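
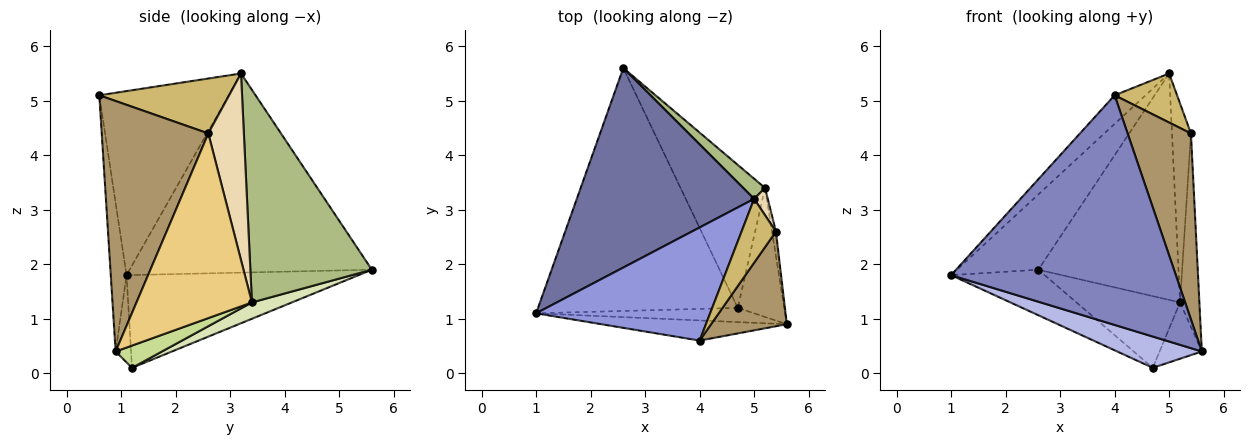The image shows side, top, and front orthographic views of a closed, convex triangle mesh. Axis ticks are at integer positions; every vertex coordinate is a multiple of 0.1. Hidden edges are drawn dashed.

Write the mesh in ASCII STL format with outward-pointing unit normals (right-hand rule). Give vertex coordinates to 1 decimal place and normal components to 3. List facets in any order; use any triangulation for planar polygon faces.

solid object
 facet normal -0.724 0.243 0.645
  outer loop
   vertex 5.0 3.2 5.5
   vertex 2.6 5.6 1.9
   vertex 1.0 1.1 1.8
  endloop
 endfacet
 facet normal -0.070 -0.994 -0.087
  outer loop
   vertex 4.0 0.6 5.1
   vertex 1.0 1.1 1.8
   vertex 5.6 0.9 0.4
  endloop
 endfacet
 facet normal -0.716 0.171 0.677
  outer loop
   vertex 4.0 0.6 5.1
   vertex 5.0 3.2 5.5
   vertex 1.0 1.1 1.8
  endloop
 endfacet
 facet normal -0.163 -0.898 -0.408
  outer loop
   vertex 4.7 1.2 0.1
   vertex 5.6 0.9 0.4
   vertex 1.0 1.1 1.8
  endloop
 endfacet
 facet normal -0.415 0.168 -0.894
  outer loop
   vertex 4.7 1.2 0.1
   vertex 1.0 1.1 1.8
   vertex 2.6 5.6 1.9
  endloop
 endfacet
 facet normal 0.653 0.754 0.067
  outer loop
   vertex 5.2 3.4 1.3
   vertex 2.6 5.6 1.9
   vertex 5.0 3.2 5.5
  endloop
 endfacet
 facet normal 0.402 0.366 -0.839
  outer loop
   vertex 5.2 3.4 1.3
   vertex 5.6 0.9 0.4
   vertex 4.7 1.2 0.1
  endloop
 endfacet
 facet normal 0.170 0.442 -0.881
  outer loop
   vertex 5.2 3.4 1.3
   vertex 4.7 1.2 0.1
   vertex 2.6 5.6 1.9
  endloop
 endfacet
 facet normal 0.832 -0.494 0.252
  outer loop
   vertex 5.4 2.6 4.4
   vertex 4.0 0.6 5.1
   vertex 5.6 0.9 0.4
  endloop
 endfacet
 facet normal 0.785 -0.377 0.491
  outer loop
   vertex 5.4 2.6 4.4
   vertex 5.0 3.2 5.5
   vertex 4.0 0.6 5.1
  endloop
 endfacet
 facet normal 0.986 0.165 -0.021
  outer loop
   vertex 5.4 2.6 4.4
   vertex 5.6 0.9 0.4
   vertex 5.2 3.4 1.3
  endloop
 endfacet
 facet normal 0.881 0.469 0.064
  outer loop
   vertex 5.4 2.6 4.4
   vertex 5.2 3.4 1.3
   vertex 5.0 3.2 5.5
  endloop
 endfacet
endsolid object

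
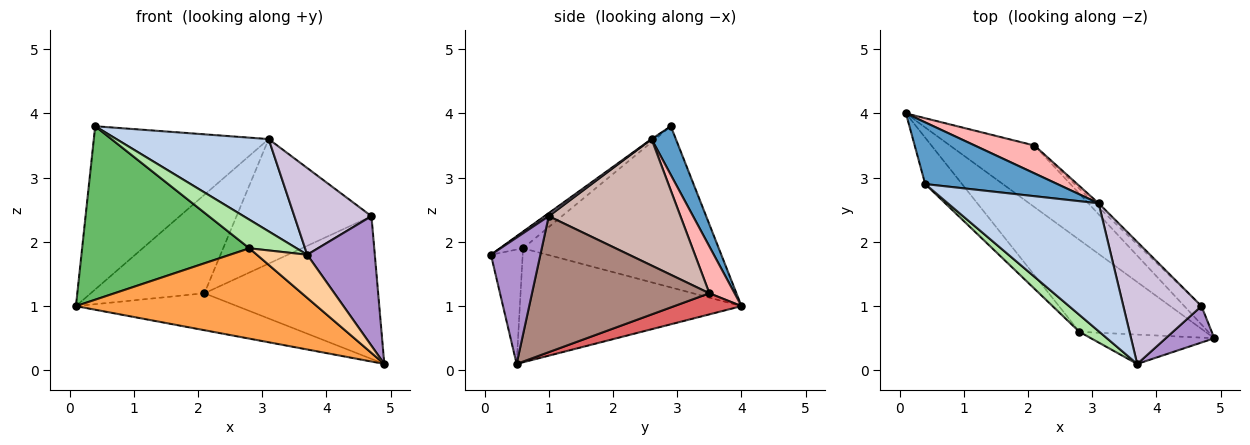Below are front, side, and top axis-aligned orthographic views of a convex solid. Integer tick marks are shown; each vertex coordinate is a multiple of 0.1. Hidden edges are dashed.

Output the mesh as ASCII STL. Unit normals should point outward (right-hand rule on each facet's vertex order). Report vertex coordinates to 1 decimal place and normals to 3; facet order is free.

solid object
 facet normal 0.129 0.928 0.351
  outer loop
   vertex 3.1 2.6 3.6
   vertex 0.1 4.0 1.0
   vertex 0.4 2.9 3.8
  endloop
 endfacet
 facet normal -0.005 -0.585 0.811
  outer loop
   vertex 3.1 2.6 3.6
   vertex 0.4 2.9 3.8
   vertex 3.7 0.1 1.8
  endloop
 endfacet
 facet normal -0.542 -0.589 -0.599
  outer loop
   vertex 2.8 0.6 1.9
   vertex 0.1 4.0 1.0
   vertex 4.9 0.5 0.1
  endloop
 endfacet
 facet normal -0.463 -0.733 -0.499
  outer loop
   vertex 2.8 0.6 1.9
   vertex 4.9 0.5 0.1
   vertex 3.7 0.1 1.8
  endloop
 endfacet
 facet normal -0.749 -0.640 -0.171
  outer loop
   vertex 2.8 0.6 1.9
   vertex 0.4 2.9 3.8
   vertex 0.1 4.0 1.0
  endloop
 endfacet
 facet normal -0.388 -0.793 0.469
  outer loop
   vertex 2.8 0.6 1.9
   vertex 3.7 0.1 1.8
   vertex 0.4 2.9 3.8
  endloop
 endfacet
 facet normal 0.210 0.503 -0.838
  outer loop
   vertex 2.1 3.5 1.2
   vertex 4.9 0.5 0.1
   vertex 0.1 4.0 1.0
  endloop
 endfacet
 facet normal 0.209 0.941 0.266
  outer loop
   vertex 2.1 3.5 1.2
   vertex 0.1 4.0 1.0
   vertex 3.1 2.6 3.6
  endloop
 endfacet
 facet normal 0.576 -0.787 0.221
  outer loop
   vertex 4.7 1.0 2.4
   vertex 3.7 0.1 1.8
   vertex 4.9 0.5 0.1
  endloop
 endfacet
 facet normal 0.032 -0.579 0.815
  outer loop
   vertex 4.7 1.0 2.4
   vertex 3.1 2.6 3.6
   vertex 3.7 0.1 1.8
  endloop
 endfacet
 facet normal 0.712 0.697 -0.090
  outer loop
   vertex 4.7 1.0 2.4
   vertex 4.9 0.5 0.1
   vertex 2.1 3.5 1.2
  endloop
 endfacet
 facet normal 0.698 0.715 -0.023
  outer loop
   vertex 4.7 1.0 2.4
   vertex 2.1 3.5 1.2
   vertex 3.1 2.6 3.6
  endloop
 endfacet
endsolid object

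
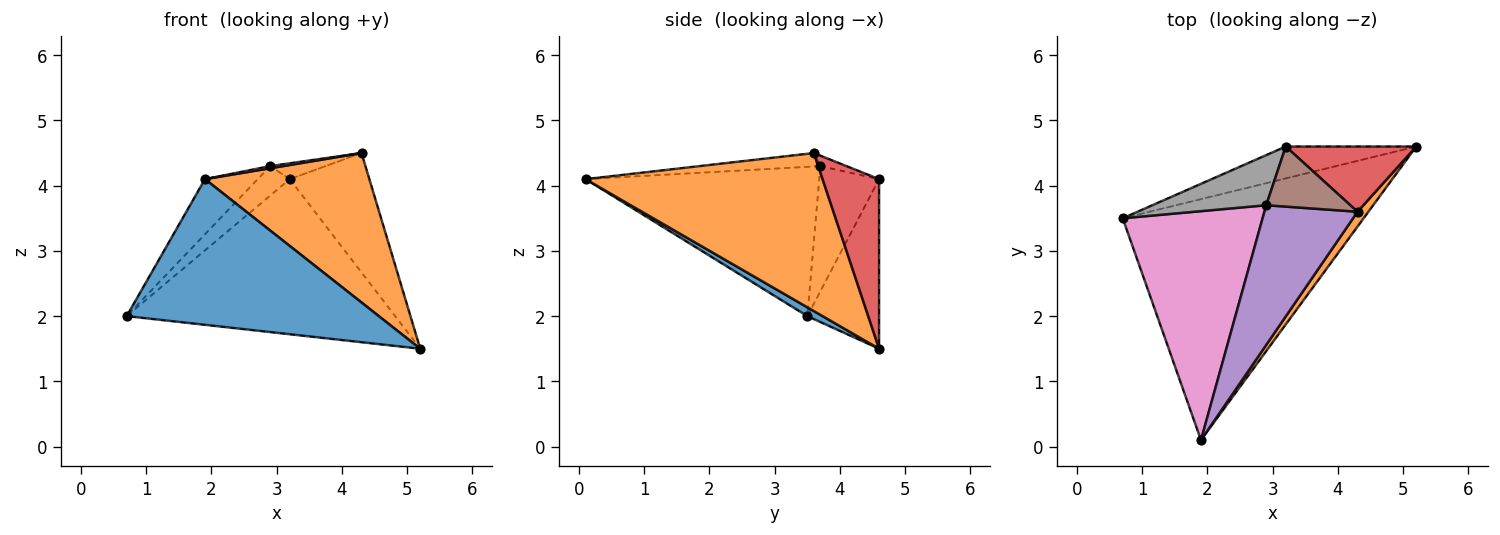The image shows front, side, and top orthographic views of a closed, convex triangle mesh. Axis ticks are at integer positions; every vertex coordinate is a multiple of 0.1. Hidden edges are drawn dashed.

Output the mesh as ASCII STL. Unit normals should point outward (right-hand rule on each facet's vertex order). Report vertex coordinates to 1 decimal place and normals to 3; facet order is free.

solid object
 facet normal 0.031 -0.517 -0.855
  outer loop
   vertex 1.9 0.1 4.1
   vertex 0.7 3.5 2.0
   vertex 5.2 4.6 1.5
  endloop
 endfacet
 facet normal 0.820 -0.569 0.056
  outer loop
   vertex 4.3 3.6 4.5
   vertex 1.9 0.1 4.1
   vertex 5.2 4.6 1.5
  endloop
 endfacet
 facet normal -0.253 0.948 -0.195
  outer loop
   vertex 3.2 4.6 4.1
   vertex 5.2 4.6 1.5
   vertex 0.7 3.5 2.0
  endloop
 endfacet
 facet normal 0.529 0.745 0.407
  outer loop
   vertex 3.2 4.6 4.1
   vertex 4.3 3.6 4.5
   vertex 5.2 4.6 1.5
  endloop
 endfacet
 facet normal -0.142 -0.015 0.990
  outer loop
   vertex 2.9 3.7 4.3
   vertex 1.9 0.1 4.1
   vertex 4.3 3.6 4.5
  endloop
 endfacet
 facet normal -0.119 0.253 0.960
  outer loop
   vertex 2.9 3.7 4.3
   vertex 4.3 3.6 4.5
   vertex 3.2 4.6 4.1
  endloop
 endfacet
 facet normal -0.720 0.163 0.675
  outer loop
   vertex 2.9 3.7 4.3
   vertex 0.7 3.5 2.0
   vertex 1.9 0.1 4.1
  endloop
 endfacet
 facet normal -0.688 0.368 0.626
  outer loop
   vertex 2.9 3.7 4.3
   vertex 3.2 4.6 4.1
   vertex 0.7 3.5 2.0
  endloop
 endfacet
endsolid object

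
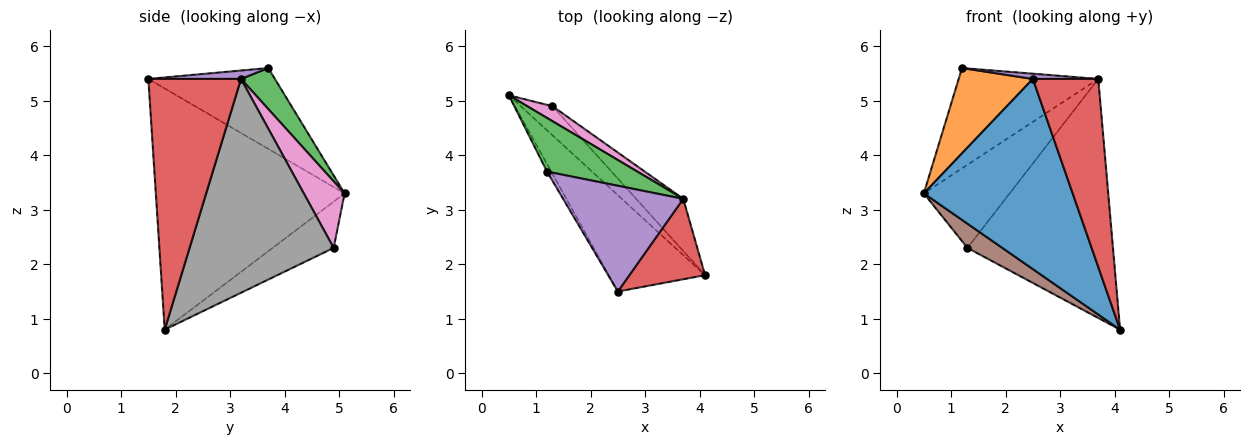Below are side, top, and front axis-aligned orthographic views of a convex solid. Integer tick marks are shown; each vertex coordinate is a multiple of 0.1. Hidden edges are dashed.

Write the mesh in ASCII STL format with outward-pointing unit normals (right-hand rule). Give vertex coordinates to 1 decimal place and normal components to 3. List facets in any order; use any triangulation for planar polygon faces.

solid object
 facet normal -0.749 -0.591 -0.299
  outer loop
   vertex 2.5 1.5 5.4
   vertex 0.5 5.1 3.3
   vertex 4.1 1.8 0.8
  endloop
 endfacet
 facet normal -0.862 -0.505 -0.045
  outer loop
   vertex 1.2 3.7 5.6
   vertex 0.5 5.1 3.3
   vertex 2.5 1.5 5.4
  endloop
 endfacet
 facet normal 0.209 0.862 0.461
  outer loop
   vertex 3.7 3.2 5.4
   vertex 0.5 5.1 3.3
   vertex 1.2 3.7 5.6
  endloop
 endfacet
 facet normal 0.793 -0.560 0.239
  outer loop
   vertex 3.7 3.2 5.4
   vertex 2.5 1.5 5.4
   vertex 4.1 1.8 0.8
  endloop
 endfacet
 facet normal 0.070 -0.049 0.996
  outer loop
   vertex 3.7 3.2 5.4
   vertex 1.2 3.7 5.6
   vertex 2.5 1.5 5.4
  endloop
 endfacet
 facet normal -0.746 -0.426 -0.512
  outer loop
   vertex 1.3 4.9 2.3
   vertex 4.1 1.8 0.8
   vertex 0.5 5.1 3.3
  endloop
 endfacet
 facet normal 0.424 0.891 0.161
  outer loop
   vertex 1.3 4.9 2.3
   vertex 0.5 5.1 3.3
   vertex 3.7 3.2 5.4
  endloop
 endfacet
 facet normal 0.695 0.702 -0.153
  outer loop
   vertex 1.3 4.9 2.3
   vertex 3.7 3.2 5.4
   vertex 4.1 1.8 0.8
  endloop
 endfacet
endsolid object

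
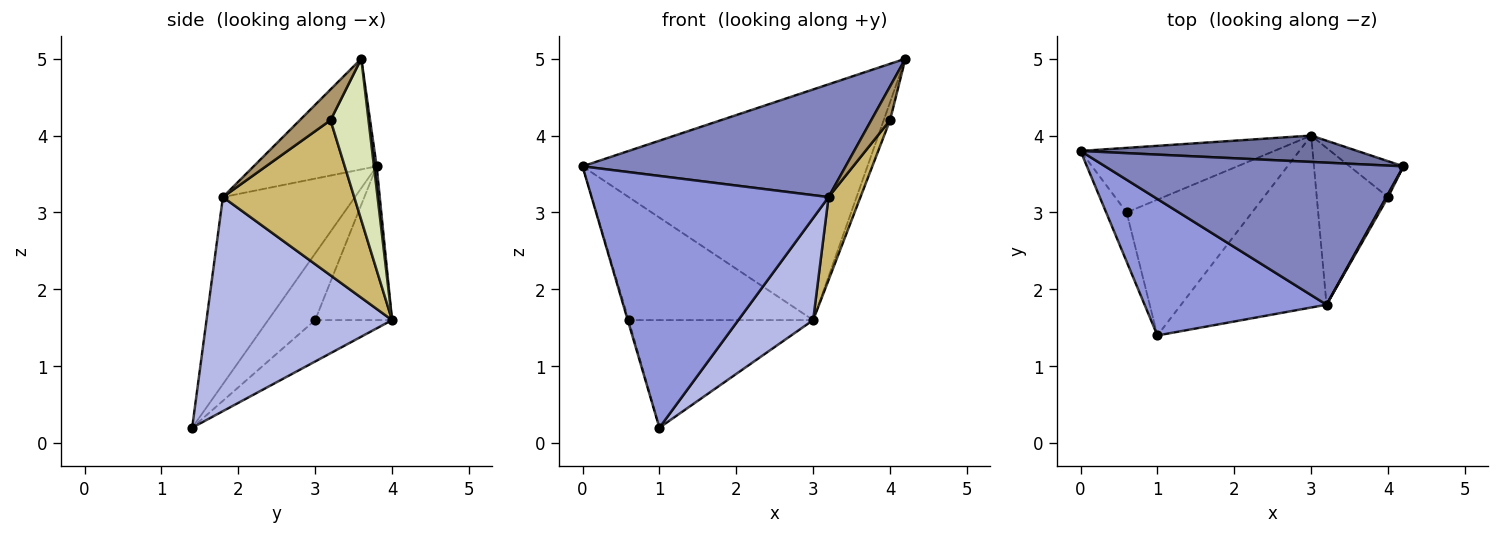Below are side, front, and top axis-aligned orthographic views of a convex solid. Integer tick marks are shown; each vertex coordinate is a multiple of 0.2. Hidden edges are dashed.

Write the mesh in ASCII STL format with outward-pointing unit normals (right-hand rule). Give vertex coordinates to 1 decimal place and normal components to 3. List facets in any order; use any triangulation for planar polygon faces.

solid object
 facet normal 0.009 0.993 0.114
  outer loop
   vertex 3.0 4.0 1.6
   vertex 0.0 3.8 3.6
   vertex 4.2 3.6 5.0
  endloop
 endfacet
 facet normal -0.279 -0.597 0.752
  outer loop
   vertex 3.2 1.8 3.2
   vertex 4.2 3.6 5.0
   vertex 0.0 3.8 3.6
  endloop
 endfacet
 facet normal -0.440 -0.790 0.428
  outer loop
   vertex 3.2 1.8 3.2
   vertex 0.0 3.8 3.6
   vertex 1.0 1.4 0.2
  endloop
 endfacet
 facet normal 0.785 -0.316 -0.533
  outer loop
   vertex 3.2 1.8 3.2
   vertex 1.0 1.4 0.2
   vertex 3.0 4.0 1.6
  endloop
 endfacet
 facet normal -0.956 0.018 -0.294
  outer loop
   vertex 0.6 3.0 1.6
   vertex 1.0 1.4 0.2
   vertex 0.0 3.8 3.6
  endloop
 endfacet
 facet normal -0.346 0.831 -0.436
  outer loop
   vertex 0.6 3.0 1.6
   vertex 0.0 3.8 3.6
   vertex 3.0 4.0 1.6
  endloop
 endfacet
 facet normal -0.251 0.601 -0.759
  outer loop
   vertex 0.6 3.0 1.6
   vertex 3.0 4.0 1.6
   vertex 1.0 1.4 0.2
  endloop
 endfacet
 facet normal 0.937 0.156 -0.312
  outer loop
   vertex 4.0 3.2 4.2
   vertex 3.0 4.0 1.6
   vertex 4.2 3.6 5.0
  endloop
 endfacet
 facet normal 0.852 -0.521 0.047
  outer loop
   vertex 4.0 3.2 4.2
   vertex 4.2 3.6 5.0
   vertex 3.2 1.8 3.2
  endloop
 endfacet
 facet normal 0.887 -0.216 -0.408
  outer loop
   vertex 4.0 3.2 4.2
   vertex 3.2 1.8 3.2
   vertex 3.0 4.0 1.6
  endloop
 endfacet
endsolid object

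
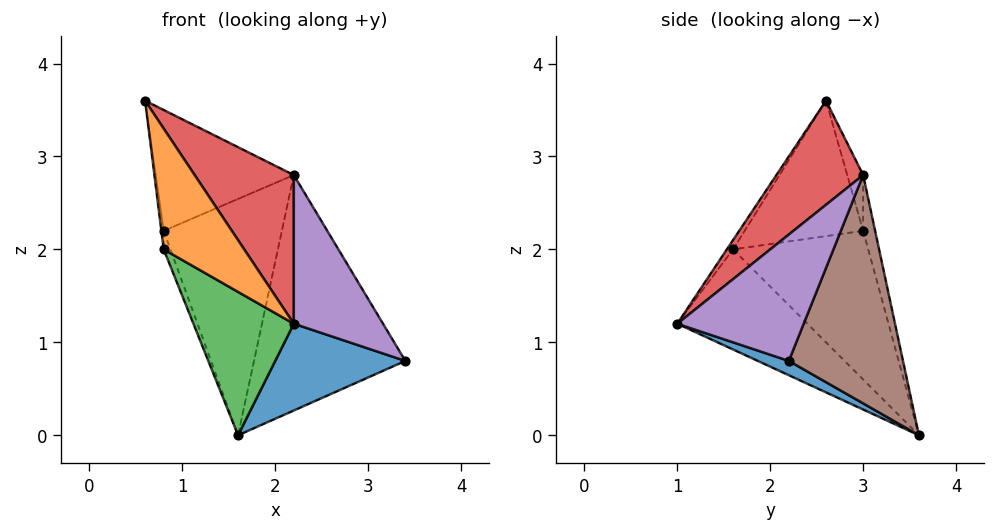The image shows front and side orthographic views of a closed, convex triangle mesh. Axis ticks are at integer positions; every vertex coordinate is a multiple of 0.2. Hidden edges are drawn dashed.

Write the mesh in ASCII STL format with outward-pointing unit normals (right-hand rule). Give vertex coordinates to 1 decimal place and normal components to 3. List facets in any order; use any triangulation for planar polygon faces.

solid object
 facet normal 0.095 -0.399 -0.912
  outer loop
   vertex 1.6 3.6 0.0
   vertex 3.4 2.2 0.8
   vertex 2.2 1.0 1.2
  endloop
 endfacet
 facet normal -0.065 -0.850 0.523
  outer loop
   vertex 0.8 1.6 2.0
   vertex 2.2 1.0 1.2
   vertex 0.6 2.6 3.6
  endloop
 endfacet
 facet normal -0.581 -0.448 -0.680
  outer loop
   vertex 0.8 1.6 2.0
   vertex 1.6 3.6 0.0
   vertex 2.2 1.0 1.2
  endloop
 endfacet
 facet normal 0.480 -0.548 0.685
  outer loop
   vertex 2.2 3.0 2.8
   vertex 0.6 2.6 3.6
   vertex 2.2 1.0 1.2
  endloop
 endfacet
 facet normal 0.663 -0.468 0.585
  outer loop
   vertex 2.2 3.0 2.8
   vertex 2.2 1.0 1.2
   vertex 3.4 2.2 0.8
  endloop
 endfacet
 facet normal 0.602 0.798 0.042
  outer loop
   vertex 2.2 3.0 2.8
   vertex 3.4 2.2 0.8
   vertex 1.6 3.6 0.0
  endloop
 endfacet
 facet normal -0.991 0.019 -0.136
  outer loop
   vertex 0.8 3.0 2.2
   vertex 0.8 1.6 2.0
   vertex 0.6 2.6 3.6
  endloop
 endfacet
 facet normal -0.943 0.047 -0.330
  outer loop
   vertex 0.8 3.0 2.2
   vertex 1.6 3.6 0.0
   vertex 0.8 1.6 2.0
  endloop
 endfacet
 facet normal -0.111 0.960 0.258
  outer loop
   vertex 0.8 3.0 2.2
   vertex 0.6 2.6 3.6
   vertex 2.2 3.0 2.8
  endloop
 endfacet
 facet normal -0.098 0.969 0.229
  outer loop
   vertex 0.8 3.0 2.2
   vertex 2.2 3.0 2.8
   vertex 1.6 3.6 0.0
  endloop
 endfacet
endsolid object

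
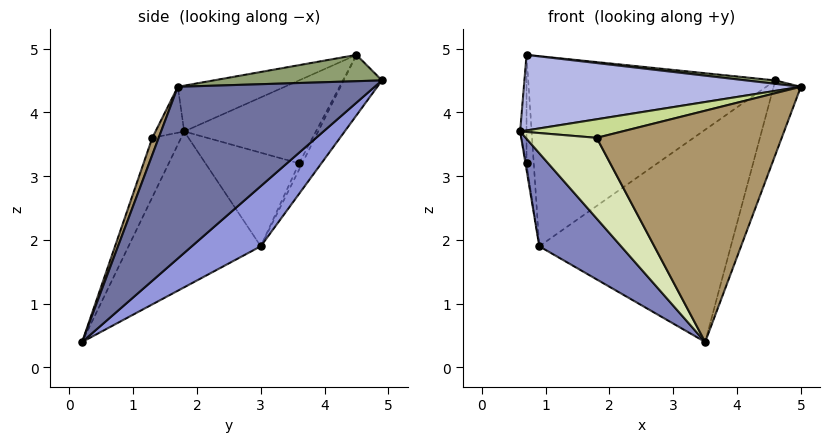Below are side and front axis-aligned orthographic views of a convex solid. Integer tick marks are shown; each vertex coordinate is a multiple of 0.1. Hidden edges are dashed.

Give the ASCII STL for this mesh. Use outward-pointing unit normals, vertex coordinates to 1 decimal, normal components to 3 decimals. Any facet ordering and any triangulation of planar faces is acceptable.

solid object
 facet normal 0.912 0.126 -0.389
  outer loop
   vertex 3.5 0.2 0.4
   vertex 4.6 4.9 4.5
   vertex 5.0 1.7 4.4
  endloop
 endfacet
 facet normal -0.763 -0.472 -0.442
  outer loop
   vertex 0.9 3.0 1.9
   vertex 3.5 0.2 0.4
   vertex 0.6 1.8 3.7
  endloop
 endfacet
 facet normal 0.220 0.611 -0.760
  outer loop
   vertex 0.9 3.0 1.9
   vertex 4.6 4.9 4.5
   vertex 3.5 0.2 0.4
  endloop
 endfacet
 facet normal -0.153 -0.397 0.905
  outer loop
   vertex 0.7 4.5 4.9
   vertex 0.6 1.8 3.7
   vertex 5.0 1.7 4.4
  endloop
 endfacet
 facet normal 0.104 -0.018 0.994
  outer loop
   vertex 0.7 4.5 4.9
   vertex 5.0 1.7 4.4
   vertex 4.6 4.9 4.5
  endloop
 endfacet
 facet normal -0.137 0.882 -0.450
  outer loop
   vertex 0.7 4.5 4.9
   vertex 4.6 4.9 4.5
   vertex 0.9 3.0 1.9
  endloop
 endfacet
 facet normal -0.146 -0.518 0.843
  outer loop
   vertex 1.8 1.3 3.6
   vertex 5.0 1.7 4.4
   vertex 0.6 1.8 3.7
  endloop
 endfacet
 facet normal -0.374 -0.920 0.118
  outer loop
   vertex 1.8 1.3 3.6
   vertex 0.6 1.8 3.7
   vertex 3.5 0.2 0.4
  endloop
 endfacet
 facet normal 0.032 -0.940 0.340
  outer loop
   vertex 1.8 1.3 3.6
   vertex 3.5 0.2 0.4
   vertex 5.0 1.7 4.4
  endloop
 endfacet
 facet normal -0.988 0.011 -0.157
  outer loop
   vertex 0.7 3.6 3.2
   vertex 0.9 3.0 1.9
   vertex 0.6 1.8 3.7
  endloop
 endfacet
 facet normal -0.999 0.048 -0.026
  outer loop
   vertex 0.7 3.6 3.2
   vertex 0.6 1.8 3.7
   vertex 0.7 4.5 4.9
  endloop
 endfacet
 facet normal -0.363 0.823 -0.436
  outer loop
   vertex 0.7 3.6 3.2
   vertex 0.7 4.5 4.9
   vertex 0.9 3.0 1.9
  endloop
 endfacet
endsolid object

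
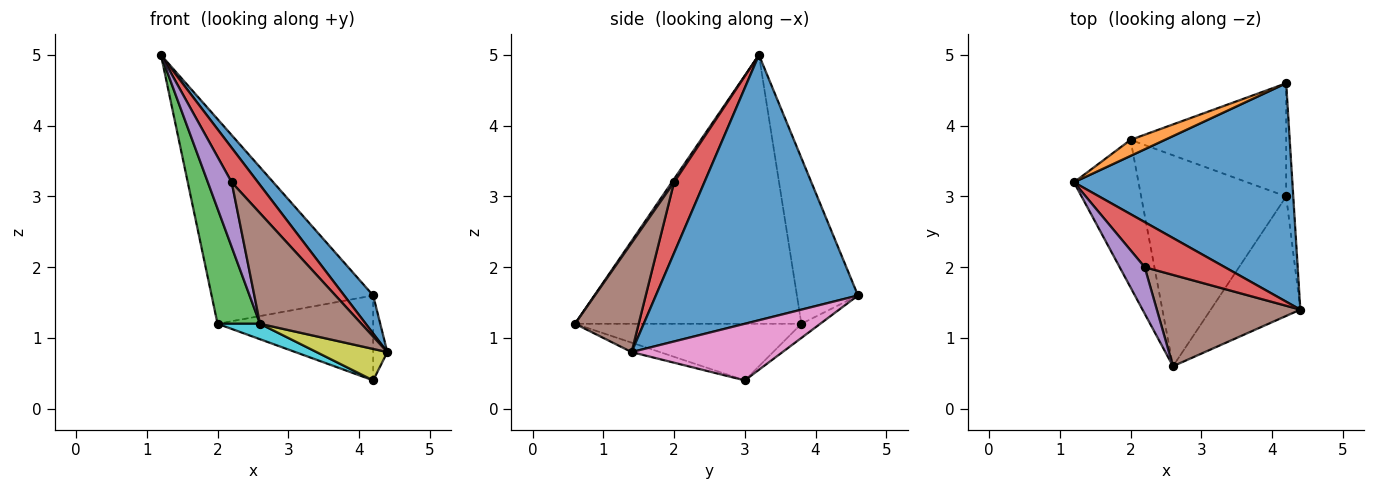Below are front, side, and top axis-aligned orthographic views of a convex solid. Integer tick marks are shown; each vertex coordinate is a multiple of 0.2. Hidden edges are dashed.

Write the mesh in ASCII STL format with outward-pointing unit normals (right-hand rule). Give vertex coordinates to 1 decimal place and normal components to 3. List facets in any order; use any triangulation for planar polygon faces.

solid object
 facet normal 0.767 -0.110 0.632
  outer loop
   vertex 4.2 4.6 1.6
   vertex 1.2 3.2 5.0
   vertex 4.4 1.4 0.8
  endloop
 endfacet
 facet normal -0.353 0.933 0.073
  outer loop
   vertex 2.0 3.8 1.2
   vertex 1.2 3.2 5.0
   vertex 4.2 4.6 1.6
  endloop
 endfacet
 facet normal -0.957 -0.179 -0.230
  outer loop
   vertex 2.0 3.8 1.2
   vertex 2.6 0.6 1.2
   vertex 1.2 3.2 5.0
  endloop
 endfacet
 facet normal 0.574 -0.497 0.650
  outer loop
   vertex 2.2 2.0 3.2
   vertex 4.4 1.4 0.8
   vertex 1.2 3.2 5.0
  endloop
 endfacet
 facet normal 0.076 -0.810 0.582
  outer loop
   vertex 2.2 2.0 3.2
   vertex 1.2 3.2 5.0
   vertex 2.6 0.6 1.2
  endloop
 endfacet
 facet normal 0.436 -0.694 0.573
  outer loop
   vertex 2.2 2.0 3.2
   vertex 2.6 0.6 1.2
   vertex 4.4 1.4 0.8
  endloop
 endfacet
 facet normal 0.988 0.093 -0.124
  outer loop
   vertex 4.2 3.0 0.4
   vertex 4.2 4.6 1.6
   vertex 4.4 1.4 0.8
  endloop
 endfacet
 facet normal -0.073 0.598 -0.798
  outer loop
   vertex 4.2 3.0 0.4
   vertex 2.0 3.8 1.2
   vertex 4.2 4.6 1.6
  endloop
 endfacet
 facet normal -0.101 -0.253 -0.962
  outer loop
   vertex 4.2 3.0 0.4
   vertex 4.4 1.4 0.8
   vertex 2.6 0.6 1.2
  endloop
 endfacet
 facet normal -0.363 -0.068 -0.929
  outer loop
   vertex 4.2 3.0 0.4
   vertex 2.6 0.6 1.2
   vertex 2.0 3.8 1.2
  endloop
 endfacet
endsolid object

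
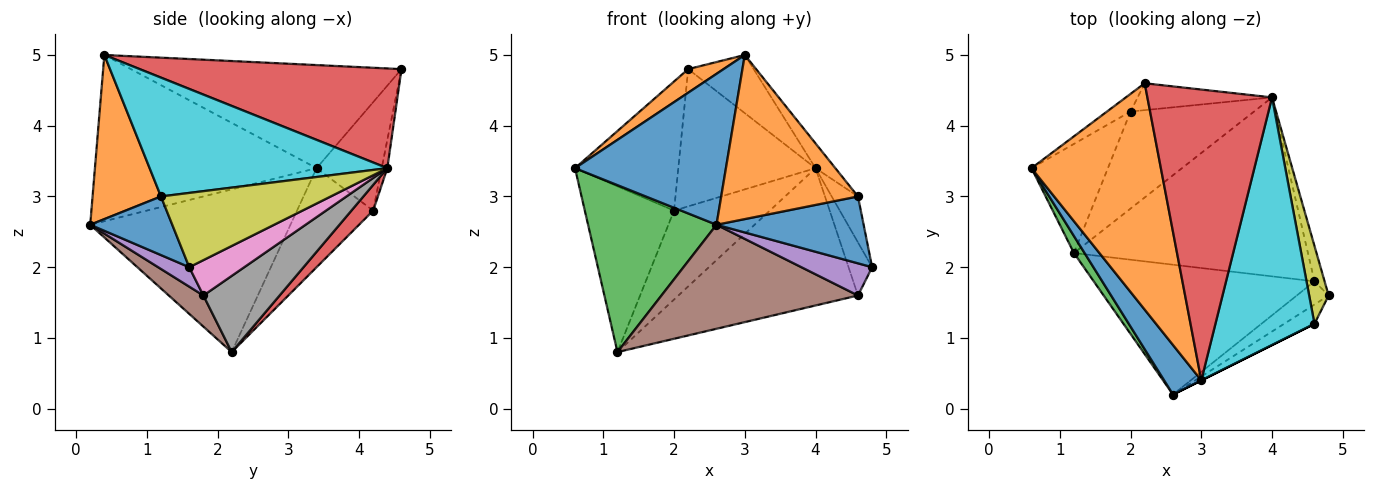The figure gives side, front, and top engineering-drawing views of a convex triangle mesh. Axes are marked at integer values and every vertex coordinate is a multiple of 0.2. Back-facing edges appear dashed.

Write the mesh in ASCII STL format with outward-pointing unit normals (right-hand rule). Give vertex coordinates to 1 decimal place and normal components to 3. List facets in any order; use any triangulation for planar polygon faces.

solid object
 facet normal -0.813 -0.553 0.182
  outer loop
   vertex 3.0 0.4 5.0
   vertex 0.6 3.4 3.4
   vertex 2.6 0.2 2.6
  endloop
 endfacet
 facet normal -0.621 -0.081 0.779
  outer loop
   vertex 2.2 4.6 4.8
   vertex 0.6 3.4 3.4
   vertex 3.0 0.4 5.0
  endloop
 endfacet
 facet normal -0.841 -0.539 0.055
  outer loop
   vertex 1.2 2.2 0.8
   vertex 2.6 0.2 2.6
   vertex 0.6 3.4 3.4
  endloop
 endfacet
 facet normal 0.617 0.154 0.772
  outer loop
   vertex 4.0 4.4 3.4
   vertex 2.2 4.6 4.8
   vertex 3.0 0.4 5.0
  endloop
 endfacet
 facet normal 0.336 -0.764 -0.550
  outer loop
   vertex 4.6 1.8 1.6
   vertex 4.8 1.6 2.0
   vertex 2.6 0.2 2.6
  endloop
 endfacet
 facet normal 0.109 -0.622 -0.776
  outer loop
   vertex 4.6 1.8 1.6
   vertex 2.6 0.2 2.6
   vertex 1.2 2.2 0.8
  endloop
 endfacet
 facet normal 0.889 0.381 -0.254
  outer loop
   vertex 4.6 1.8 1.6
   vertex 4.0 4.4 3.4
   vertex 4.8 1.6 2.0
  endloop
 endfacet
 facet normal 0.250 0.589 -0.768
  outer loop
   vertex 4.6 1.8 1.6
   vertex 1.2 2.2 0.8
   vertex 4.0 4.4 3.4
  endloop
 endfacet
 facet normal 0.957 0.148 0.251
  outer loop
   vertex 4.6 1.2 3.0
   vertex 4.8 1.6 2.0
   vertex 4.0 4.4 3.4
  endloop
 endfacet
 facet normal 0.767 0.064 0.639
  outer loop
   vertex 4.6 1.2 3.0
   vertex 4.0 4.4 3.4
   vertex 3.0 0.4 5.0
  endloop
 endfacet
 facet normal 0.472 -0.847 -0.244
  outer loop
   vertex 4.6 1.2 3.0
   vertex 2.6 0.2 2.6
   vertex 4.8 1.6 2.0
  endloop
 endfacet
 facet normal 0.447 -0.894 0.000
  outer loop
   vertex 4.6 1.2 3.0
   vertex 3.0 0.4 5.0
   vertex 2.6 0.2 2.6
  endloop
 endfacet
 facet normal -0.581 0.680 -0.448
  outer loop
   vertex 2.0 4.2 2.8
   vertex 1.2 2.2 0.8
   vertex 0.6 3.4 3.4
  endloop
 endfacet
 facet normal 0.152 0.668 -0.729
  outer loop
   vertex 2.0 4.2 2.8
   vertex 4.0 4.4 3.4
   vertex 1.2 2.2 0.8
  endloop
 endfacet
 facet normal -0.530 0.840 -0.115
  outer loop
   vertex 2.0 4.2 2.8
   vertex 0.6 3.4 3.4
   vertex 2.2 4.6 4.8
  endloop
 endfacet
 facet normal -0.040 0.981 -0.192
  outer loop
   vertex 2.0 4.2 2.8
   vertex 2.2 4.6 4.8
   vertex 4.0 4.4 3.4
  endloop
 endfacet
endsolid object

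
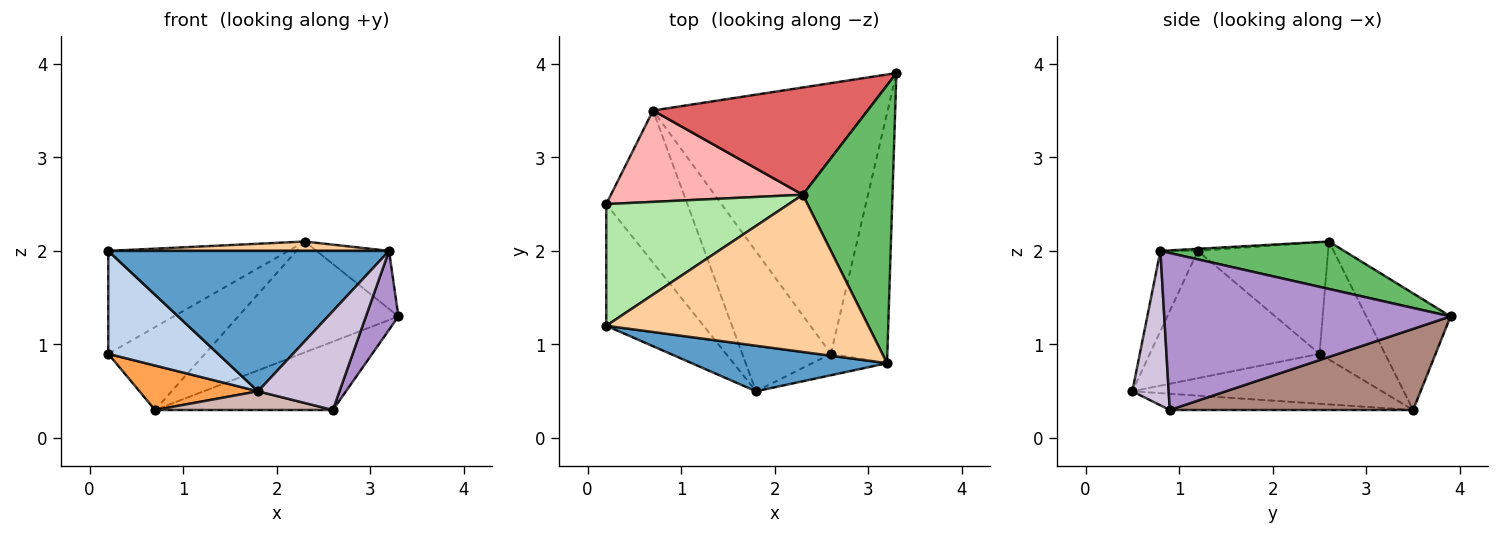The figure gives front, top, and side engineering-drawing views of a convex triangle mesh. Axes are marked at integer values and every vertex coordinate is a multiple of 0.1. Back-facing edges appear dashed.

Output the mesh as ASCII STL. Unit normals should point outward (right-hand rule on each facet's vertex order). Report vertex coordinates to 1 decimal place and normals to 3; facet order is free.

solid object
 facet normal -0.126 -0.944 0.306
  outer loop
   vertex 3.2 0.8 2.0
   vertex 0.2 1.2 2.0
   vertex 1.8 0.5 0.5
  endloop
 endfacet
 facet normal -0.706 -0.457 -0.540
  outer loop
   vertex 0.2 2.5 0.9
   vertex 1.8 0.5 0.5
   vertex 0.2 1.2 2.0
  endloop
 endfacet
 facet normal -0.509 -0.242 -0.826
  outer loop
   vertex 0.2 2.5 0.9
   vertex 0.7 3.5 0.3
   vertex 1.8 0.5 0.5
  endloop
 endfacet
 facet normal -0.008 -0.059 0.998
  outer loop
   vertex 2.3 2.6 2.1
   vertex 0.2 1.2 2.0
   vertex 3.2 0.8 2.0
  endloop
 endfacet
 facet normal 0.460 0.181 0.869
  outer loop
   vertex 2.3 2.6 2.1
   vertex 3.2 0.8 2.0
   vertex 3.3 3.9 1.3
  endloop
 endfacet
 facet normal -0.423 0.585 0.692
  outer loop
   vertex 2.3 2.6 2.1
   vertex 0.2 2.5 0.9
   vertex 0.2 1.2 2.0
  endloop
 endfacet
 facet normal -0.354 0.672 0.650
  outer loop
   vertex 2.3 2.6 2.1
   vertex 3.3 3.9 1.3
   vertex 0.7 3.5 0.3
  endloop
 endfacet
 facet normal -0.414 0.612 0.674
  outer loop
   vertex 2.3 2.6 2.1
   vertex 0.7 3.5 0.3
   vertex 0.2 2.5 0.9
  endloop
 endfacet
 facet normal 0.936 -0.106 -0.336
  outer loop
   vertex 2.6 0.9 0.3
   vertex 3.3 3.9 1.3
   vertex 3.2 0.8 2.0
  endloop
 endfacet
 facet normal 0.400 -0.896 -0.194
  outer loop
   vertex 2.6 0.9 0.3
   vertex 3.2 0.8 2.0
   vertex 1.8 0.5 0.5
  endloop
 endfacet
 facet normal 0.318 0.232 -0.919
  outer loop
   vertex 2.6 0.9 0.3
   vertex 0.7 3.5 0.3
   vertex 3.3 3.9 1.3
  endloop
 endfacet
 facet normal -0.179 -0.130 -0.975
  outer loop
   vertex 2.6 0.9 0.3
   vertex 1.8 0.5 0.5
   vertex 0.7 3.5 0.3
  endloop
 endfacet
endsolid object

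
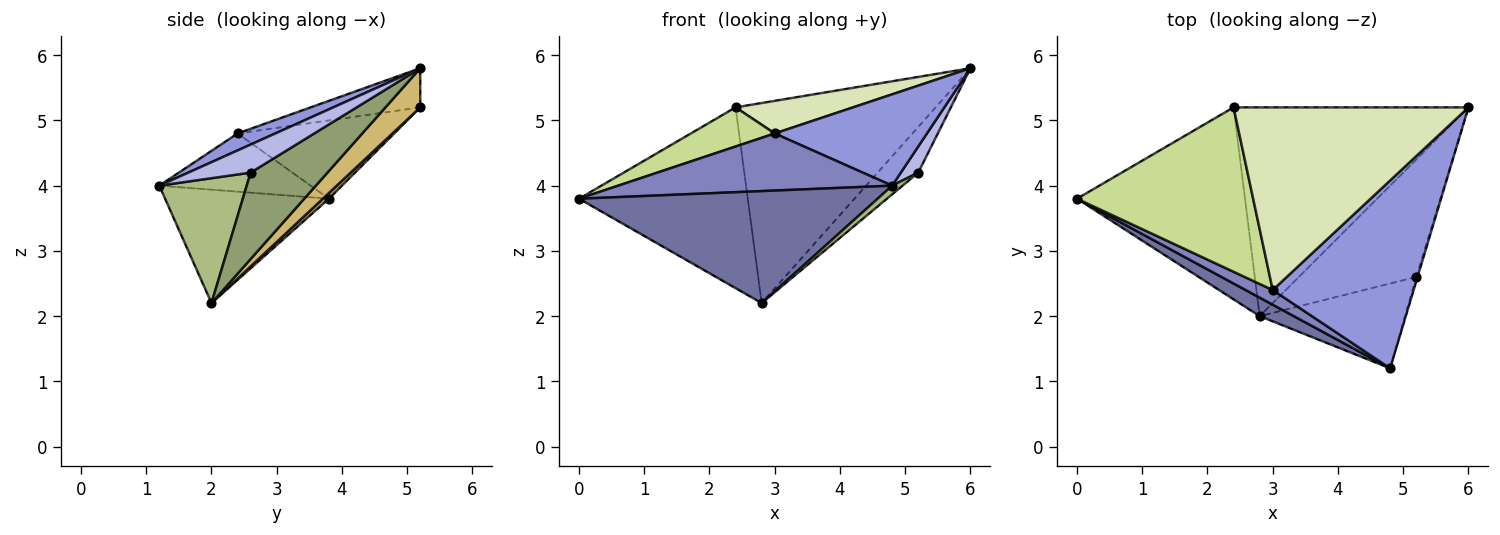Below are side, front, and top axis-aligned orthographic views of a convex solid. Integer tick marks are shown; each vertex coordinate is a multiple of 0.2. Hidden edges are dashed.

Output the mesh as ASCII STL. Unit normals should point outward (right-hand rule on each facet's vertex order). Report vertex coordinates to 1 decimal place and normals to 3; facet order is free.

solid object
 facet normal -0.476 -0.868 0.143
  outer loop
   vertex 2.8 2.0 2.2
   vertex 4.8 1.2 4.0
   vertex 0.0 3.8 3.8
  endloop
 endfacet
 facet normal -0.472 -0.854 0.220
  outer loop
   vertex 3.0 2.4 4.8
   vertex 0.0 3.8 3.8
   vertex 4.8 1.2 4.0
  endloop
 endfacet
 facet normal 0.108 -0.435 0.894
  outer loop
   vertex 3.0 2.4 4.8
   vertex 4.8 1.2 4.0
   vertex 6.0 5.2 5.8
  endloop
 endfacet
 facet normal 0.962 -0.269 -0.045
  outer loop
   vertex 5.2 2.6 4.2
   vertex 6.0 5.2 5.8
   vertex 4.8 1.2 4.0
  endloop
 endfacet
 facet normal 0.566 0.299 -0.769
  outer loop
   vertex 5.2 2.6 4.2
   vertex 2.8 2.0 2.2
   vertex 6.0 5.2 5.8
  endloop
 endfacet
 facet normal 0.650 -0.078 -0.756
  outer loop
   vertex 5.2 2.6 4.2
   vertex 4.8 1.2 4.0
   vertex 2.8 2.0 2.2
  endloop
 endfacet
 facet normal -0.397 -0.213 0.893
  outer loop
   vertex 2.4 5.2 5.2
   vertex 0.0 3.8 3.8
   vertex 3.0 2.4 4.8
  endloop
 endfacet
 facet normal -0.162 -0.173 0.971
  outer loop
   vertex 2.4 5.2 5.2
   vertex 3.0 2.4 4.8
   vertex 6.0 5.2 5.8
  endloop
 endfacet
 facet normal 0.025 0.685 -0.728
  outer loop
   vertex 2.4 5.2 5.2
   vertex 2.8 2.0 2.2
   vertex 0.0 3.8 3.8
  endloop
 endfacet
 facet normal 0.119 0.687 -0.717
  outer loop
   vertex 2.4 5.2 5.2
   vertex 6.0 5.2 5.8
   vertex 2.8 2.0 2.2
  endloop
 endfacet
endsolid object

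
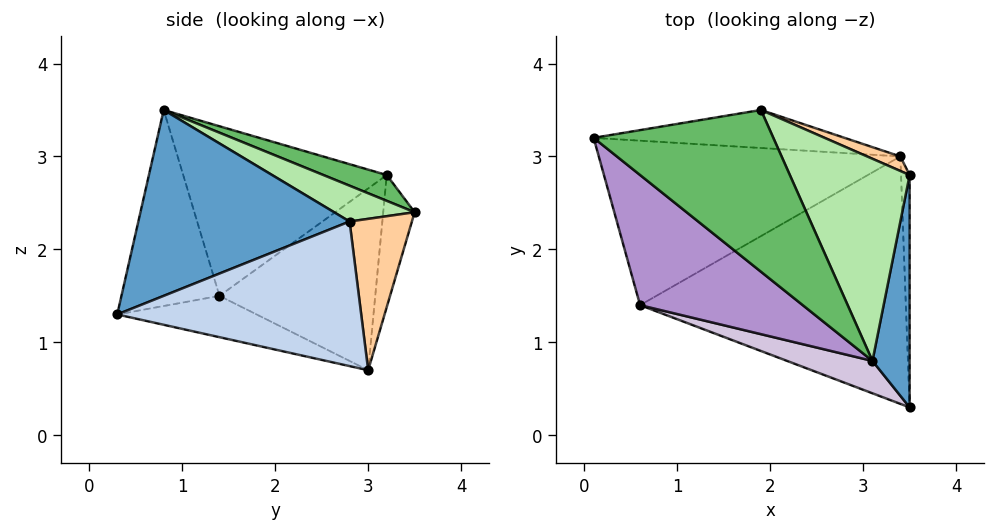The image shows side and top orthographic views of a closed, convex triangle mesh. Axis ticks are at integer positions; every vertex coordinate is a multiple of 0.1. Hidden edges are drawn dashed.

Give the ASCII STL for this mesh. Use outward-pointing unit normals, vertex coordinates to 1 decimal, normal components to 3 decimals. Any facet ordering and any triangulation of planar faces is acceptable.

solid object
 facet normal 0.978 -0.078 0.196
  outer loop
   vertex 3.1 0.8 3.5
   vertex 3.5 0.3 1.3
   vertex 3.5 2.8 2.3
  endloop
 endfacet
 facet normal 0.998 0.024 -0.059
  outer loop
   vertex 3.4 3.0 0.7
   vertex 3.5 2.8 2.3
   vertex 3.5 0.3 1.3
  endloop
 endfacet
 facet normal -0.245 0.850 -0.466
  outer loop
   vertex 1.9 3.5 2.4
   vertex 3.4 3.0 0.7
   vertex 0.1 3.2 2.8
  endloop
 endfacet
 facet normal 0.404 0.911 0.089
  outer loop
   vertex 1.9 3.5 2.4
   vertex 3.5 2.8 2.3
   vertex 3.4 3.0 0.7
  endloop
 endfacet
 facet normal 0.129 0.423 0.897
  outer loop
   vertex 1.9 3.5 2.4
   vertex 0.1 3.2 2.8
   vertex 3.1 0.8 3.5
  endloop
 endfacet
 facet normal 0.254 0.460 0.851
  outer loop
   vertex 1.9 3.5 2.4
   vertex 3.1 0.8 3.5
   vertex 3.5 2.8 2.3
  endloop
 endfacet
 facet normal -0.466 0.429 -0.774
  outer loop
   vertex 0.6 1.4 1.5
   vertex 0.1 3.2 2.8
   vertex 3.4 3.0 0.7
  endloop
 endfacet
 facet normal -0.150 -0.220 -0.964
  outer loop
   vertex 0.6 1.4 1.5
   vertex 3.4 3.0 0.7
   vertex 3.5 0.3 1.3
  endloop
 endfacet
 facet normal -0.591 -0.574 0.567
  outer loop
   vertex 0.6 1.4 1.5
   vertex 3.1 0.8 3.5
   vertex 0.1 3.2 2.8
  endloop
 endfacet
 facet normal -0.342 -0.928 0.149
  outer loop
   vertex 0.6 1.4 1.5
   vertex 3.5 0.3 1.3
   vertex 3.1 0.8 3.5
  endloop
 endfacet
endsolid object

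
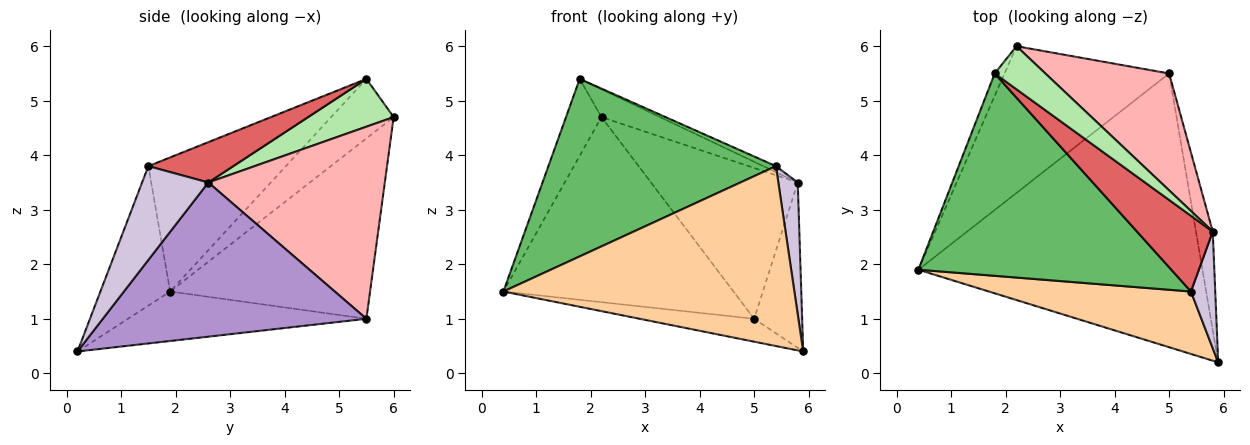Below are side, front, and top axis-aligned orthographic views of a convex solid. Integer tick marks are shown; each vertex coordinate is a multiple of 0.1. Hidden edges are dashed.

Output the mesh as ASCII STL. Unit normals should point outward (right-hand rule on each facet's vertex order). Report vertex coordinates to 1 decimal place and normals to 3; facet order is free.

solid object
 facet normal -0.861 0.489 -0.142
  outer loop
   vertex 1.8 5.5 5.4
   vertex 2.2 6.0 4.7
   vertex 0.4 1.9 1.5
  endloop
 endfacet
 facet normal -0.171 0.082 -0.982
  outer loop
   vertex 5.0 5.5 1.0
   vertex 5.9 0.2 0.4
   vertex 0.4 1.9 1.5
  endloop
 endfacet
 facet normal -0.563 0.648 -0.513
  outer loop
   vertex 5.0 5.5 1.0
   vertex 0.4 1.9 1.5
   vertex 2.2 6.0 4.7
  endloop
 endfacet
 facet normal -0.221 -0.921 0.320
  outer loop
   vertex 5.4 1.5 3.8
   vertex 0.4 1.9 1.5
   vertex 5.9 0.2 0.4
  endloop
 endfacet
 facet normal -0.370 -0.613 0.698
  outer loop
   vertex 5.4 1.5 3.8
   vertex 1.8 5.5 5.4
   vertex 0.4 1.9 1.5
  endloop
 endfacet
 facet normal 0.621 0.425 0.659
  outer loop
   vertex 5.8 2.6 3.5
   vertex 2.2 6.0 4.7
   vertex 1.8 5.5 5.4
  endloop
 endfacet
 facet normal 0.469 0.070 0.881
  outer loop
   vertex 5.8 2.6 3.5
   vertex 1.8 5.5 5.4
   vertex 5.4 1.5 3.8
  endloop
 endfacet
 facet normal 0.689 0.573 0.444
  outer loop
   vertex 5.8 2.6 3.5
   vertex 5.0 5.5 1.0
   vertex 2.2 6.0 4.7
  endloop
 endfacet
 facet normal 0.978 0.178 -0.106
  outer loop
   vertex 5.8 2.6 3.5
   vertex 5.9 0.2 0.4
   vertex 5.0 5.5 1.0
  endloop
 endfacet
 facet normal 0.931 -0.273 0.241
  outer loop
   vertex 5.8 2.6 3.5
   vertex 5.4 1.5 3.8
   vertex 5.9 0.2 0.4
  endloop
 endfacet
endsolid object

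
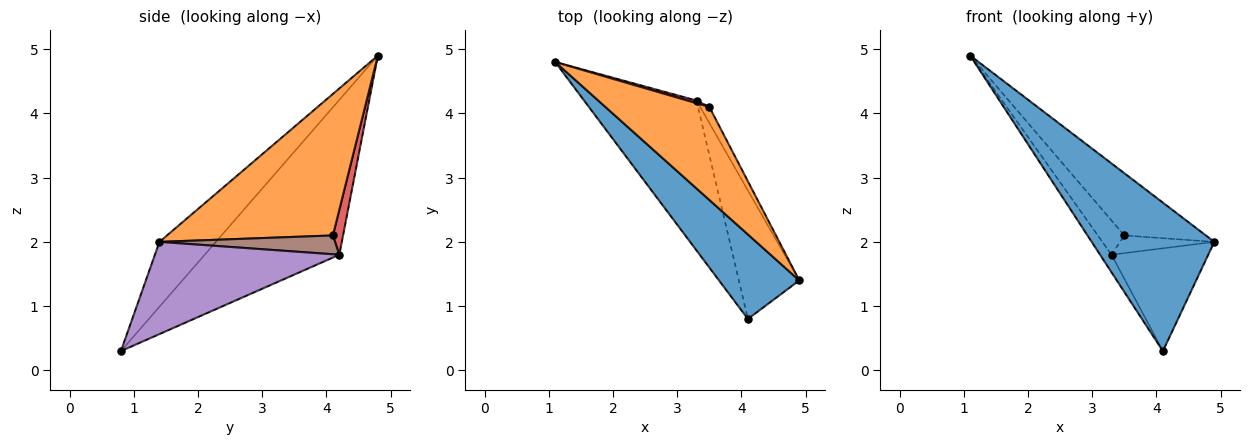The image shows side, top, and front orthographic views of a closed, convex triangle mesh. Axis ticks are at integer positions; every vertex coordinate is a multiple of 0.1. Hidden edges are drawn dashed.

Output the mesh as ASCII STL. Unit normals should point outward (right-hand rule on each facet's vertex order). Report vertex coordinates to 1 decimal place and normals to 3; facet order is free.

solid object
 facet normal -0.371 -0.807 0.459
  outer loop
   vertex 4.1 0.8 0.3
   vertex 4.9 1.4 2.0
   vertex 1.1 4.8 4.9
  endloop
 endfacet
 facet normal 0.749 0.368 0.550
  outer loop
   vertex 3.5 4.1 2.1
   vertex 1.1 4.8 4.9
   vertex 4.9 1.4 2.0
  endloop
 endfacet
 facet normal -0.807 0.069 -0.586
  outer loop
   vertex 3.3 4.2 1.8
   vertex 4.1 0.8 0.3
   vertex 1.1 4.8 4.9
  endloop
 endfacet
 facet normal 0.357 0.931 0.073
  outer loop
   vertex 3.3 4.2 1.8
   vertex 1.1 4.8 4.9
   vertex 3.5 4.1 2.1
  endloop
 endfacet
 facet normal 0.766 0.402 -0.502
  outer loop
   vertex 3.3 4.2 1.8
   vertex 4.9 1.4 2.0
   vertex 4.1 0.8 0.3
  endloop
 endfacet
 facet normal 0.810 0.434 -0.395
  outer loop
   vertex 3.3 4.2 1.8
   vertex 3.5 4.1 2.1
   vertex 4.9 1.4 2.0
  endloop
 endfacet
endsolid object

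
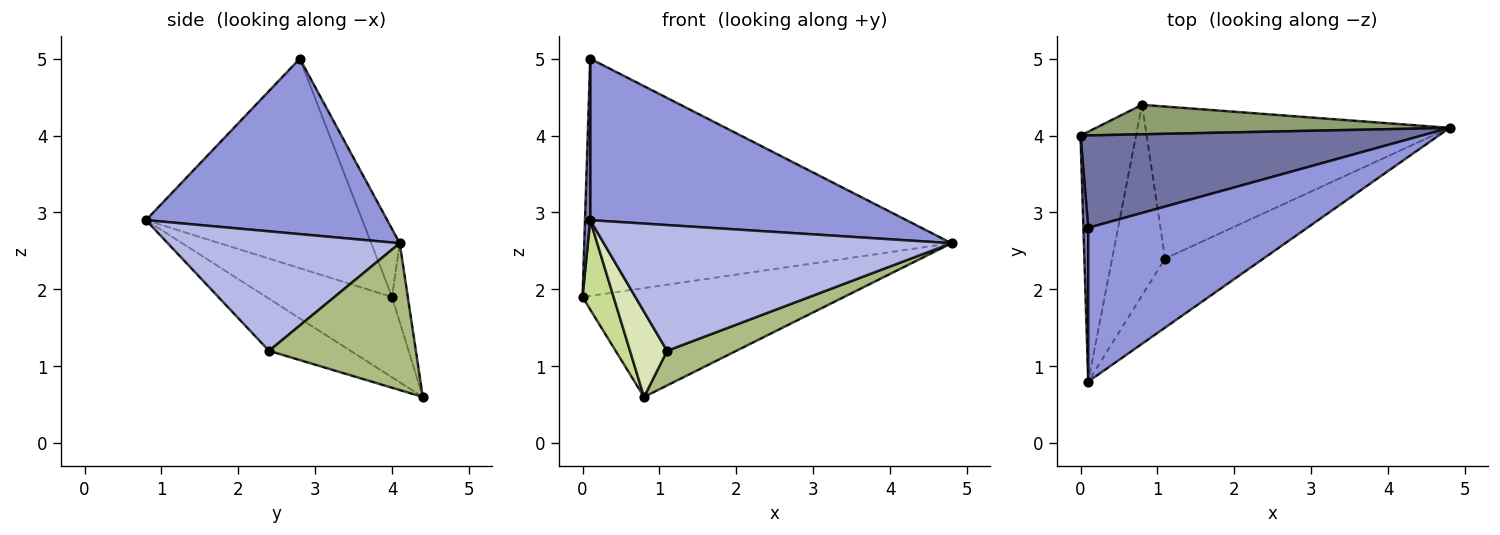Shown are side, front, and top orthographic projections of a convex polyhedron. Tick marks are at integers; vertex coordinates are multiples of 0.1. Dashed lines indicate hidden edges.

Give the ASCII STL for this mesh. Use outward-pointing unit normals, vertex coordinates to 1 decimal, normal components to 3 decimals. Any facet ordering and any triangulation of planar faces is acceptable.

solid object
 facet normal -0.072 0.929 0.362
  outer loop
   vertex 0.1 2.8 5.0
   vertex 4.8 4.1 2.6
   vertex 0.0 4.0 1.9
  endloop
 endfacet
 facet normal -0.999 -0.024 0.023
  outer loop
   vertex 0.1 2.8 5.0
   vertex 0.0 4.0 1.9
   vertex 0.1 0.8 2.9
  endloop
 endfacet
 facet normal 0.484 -0.634 0.604
  outer loop
   vertex 0.1 2.8 5.0
   vertex 0.1 0.8 2.9
   vertex 4.8 4.1 2.6
  endloop
 endfacet
 facet normal 0.505 -0.757 -0.415
  outer loop
   vertex 1.1 2.4 1.2
   vertex 4.8 4.1 2.6
   vertex 0.1 0.8 2.9
  endloop
 endfacet
 facet normal -0.058 0.964 0.261
  outer loop
   vertex 0.8 4.4 0.6
   vertex 0.0 4.0 1.9
   vertex 4.8 4.1 2.6
  endloop
 endfacet
 facet normal 0.426 -0.201 -0.882
  outer loop
   vertex 0.8 4.4 0.6
   vertex 4.8 4.1 2.6
   vertex 1.1 2.4 1.2
  endloop
 endfacet
 facet normal -0.806 -0.199 -0.557
  outer loop
   vertex 0.8 4.4 0.6
   vertex 0.1 0.8 2.9
   vertex 0.0 4.0 1.9
  endloop
 endfacet
 facet normal -0.668 -0.304 -0.679
  outer loop
   vertex 0.8 4.4 0.6
   vertex 1.1 2.4 1.2
   vertex 0.1 0.8 2.9
  endloop
 endfacet
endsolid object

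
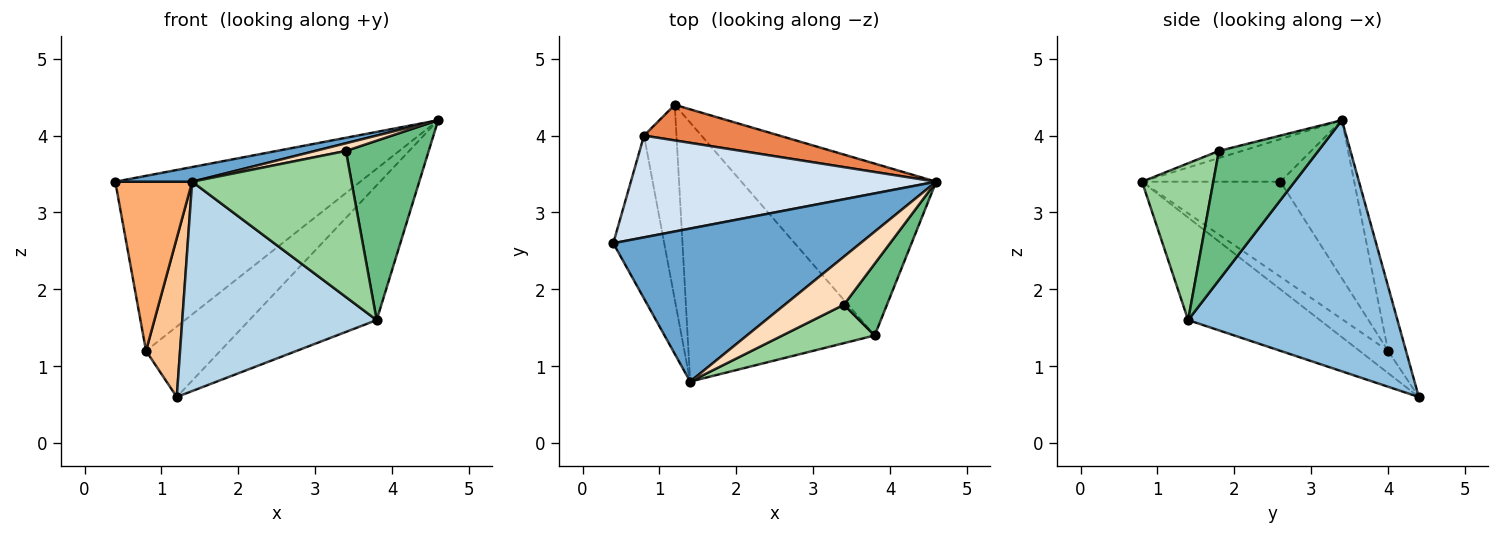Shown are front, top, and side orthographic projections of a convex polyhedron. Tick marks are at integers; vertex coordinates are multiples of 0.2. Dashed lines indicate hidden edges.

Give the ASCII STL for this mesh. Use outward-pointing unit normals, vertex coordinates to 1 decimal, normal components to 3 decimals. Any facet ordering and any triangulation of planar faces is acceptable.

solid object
 facet normal -0.169 -0.094 0.981
  outer loop
   vertex 1.4 0.8 3.4
   vertex 4.6 3.4 4.2
   vertex 0.4 2.6 3.4
  endloop
 endfacet
 facet normal 0.712 0.433 -0.552
  outer loop
   vertex 3.8 1.4 1.6
   vertex 1.2 4.4 0.6
   vertex 4.6 3.4 4.2
  endloop
 endfacet
 facet normal -0.392 -0.578 -0.715
  outer loop
   vertex 3.8 1.4 1.6
   vertex 1.4 0.8 3.4
   vertex 1.2 4.4 0.6
  endloop
 endfacet
 facet normal -0.252 0.837 0.487
  outer loop
   vertex 0.8 4.0 1.2
   vertex 0.4 2.6 3.4
   vertex 4.6 3.4 4.2
  endloop
 endfacet
 facet normal -0.211 0.872 0.441
  outer loop
   vertex 0.8 4.0 1.2
   vertex 4.6 3.4 4.2
   vertex 1.2 4.4 0.6
  endloop
 endfacet
 facet normal -0.792 -0.440 -0.424
  outer loop
   vertex 0.8 4.0 1.2
   vertex 1.4 0.8 3.4
   vertex 0.4 2.6 3.4
  endloop
 endfacet
 facet normal -0.468 -0.558 -0.685
  outer loop
   vertex 0.8 4.0 1.2
   vertex 1.2 4.4 0.6
   vertex 1.4 0.8 3.4
  endloop
 endfacet
 facet normal -0.118 -0.157 0.981
  outer loop
   vertex 3.4 1.8 3.8
   vertex 4.6 3.4 4.2
   vertex 1.4 0.8 3.4
  endloop
 endfacet
 facet normal 0.744 -0.620 0.248
  outer loop
   vertex 3.4 1.8 3.8
   vertex 3.8 1.4 1.6
   vertex 4.6 3.4 4.2
  endloop
 endfacet
 facet normal 0.397 -0.888 0.234
  outer loop
   vertex 3.4 1.8 3.8
   vertex 1.4 0.8 3.4
   vertex 3.8 1.4 1.6
  endloop
 endfacet
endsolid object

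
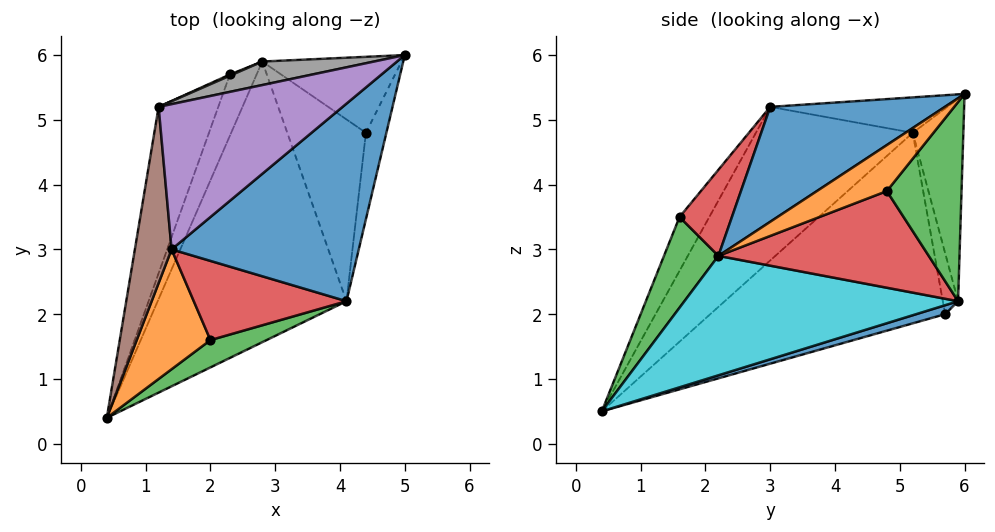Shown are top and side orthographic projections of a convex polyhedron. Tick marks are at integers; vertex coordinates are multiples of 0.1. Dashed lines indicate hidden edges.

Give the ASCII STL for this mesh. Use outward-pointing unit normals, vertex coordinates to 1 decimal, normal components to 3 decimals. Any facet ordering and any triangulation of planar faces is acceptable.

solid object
 facet normal 0.432 -0.565 0.703
  outer loop
   vertex 4.1 2.2 2.9
   vertex 5.0 6.0 5.4
   vertex 1.4 3.0 5.2
  endloop
 endfacet
 facet normal -0.371 -0.777 0.509
  outer loop
   vertex 2.0 1.6 3.5
   vertex 1.4 3.0 5.2
   vertex 0.4 0.4 0.5
  endloop
 endfacet
 facet normal 0.321 -0.926 0.199
  outer loop
   vertex 2.0 1.6 3.5
   vertex 0.4 0.4 0.5
   vertex 4.1 2.2 2.9
  endloop
 endfacet
 facet normal 0.375 -0.646 0.665
  outer loop
   vertex 2.0 1.6 3.5
   vertex 4.1 2.2 2.9
   vertex 1.4 3.0 5.2
  endloop
 endfacet
 facet normal -0.187 0.159 0.969
  outer loop
   vertex 1.2 5.2 4.8
   vertex 1.4 3.0 5.2
   vertex 5.0 6.0 5.4
  endloop
 endfacet
 facet normal -0.972 -0.046 0.232
  outer loop
   vertex 1.2 5.2 4.8
   vertex 0.4 0.4 0.5
   vertex 1.4 3.0 5.2
  endloop
 endfacet
 facet normal -0.878 0.392 -0.275
  outer loop
   vertex 1.2 5.2 4.8
   vertex 2.3 5.7 2.0
   vertex 0.4 0.4 0.5
  endloop
 endfacet
 facet normal -0.223 0.967 0.123
  outer loop
   vertex 2.8 5.9 2.2
   vertex 1.2 5.2 4.8
   vertex 5.0 6.0 5.4
  endloop
 endfacet
 facet normal -0.377 0.926 0.017
  outer loop
   vertex 2.8 5.9 2.2
   vertex 2.3 5.7 2.0
   vertex 1.2 5.2 4.8
  endloop
 endfacet
 facet normal 0.534 0.028 -0.845
  outer loop
   vertex 2.8 5.9 2.2
   vertex 4.1 2.2 2.9
   vertex 0.4 0.4 0.5
  endloop
 endfacet
 facet normal 0.314 0.153 -0.937
  outer loop
   vertex 2.8 5.9 2.2
   vertex 0.4 0.4 0.5
   vertex 2.3 5.7 2.0
  endloop
 endfacet
 facet normal 0.913 0.051 -0.406
  outer loop
   vertex 4.4 4.8 3.9
   vertex 5.0 6.0 5.4
   vertex 4.1 2.2 2.9
  endloop
 endfacet
 facet normal 0.784 0.293 -0.548
  outer loop
   vertex 4.4 4.8 3.9
   vertex 2.8 5.9 2.2
   vertex 5.0 6.0 5.4
  endloop
 endfacet
 facet normal 0.767 0.151 -0.624
  outer loop
   vertex 4.4 4.8 3.9
   vertex 4.1 2.2 2.9
   vertex 2.8 5.9 2.2
  endloop
 endfacet
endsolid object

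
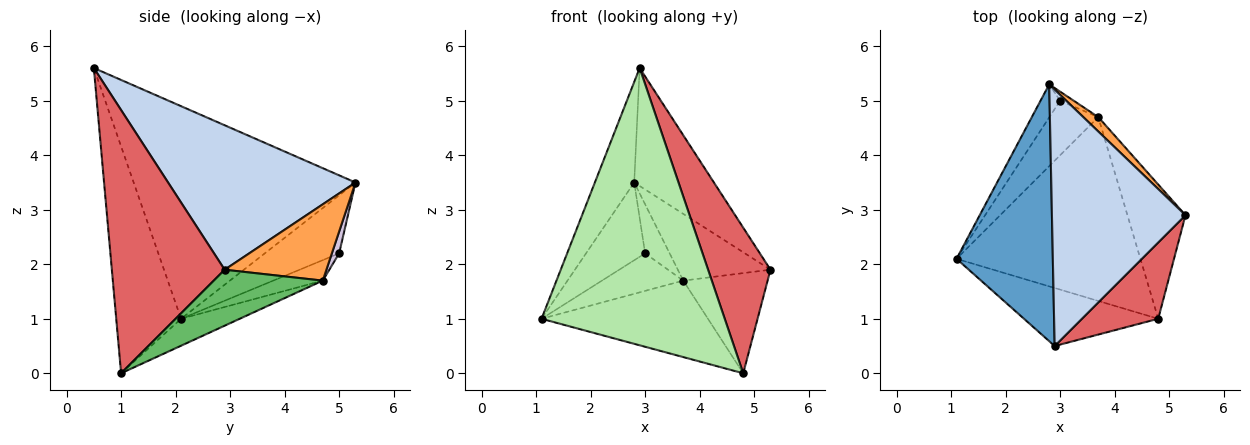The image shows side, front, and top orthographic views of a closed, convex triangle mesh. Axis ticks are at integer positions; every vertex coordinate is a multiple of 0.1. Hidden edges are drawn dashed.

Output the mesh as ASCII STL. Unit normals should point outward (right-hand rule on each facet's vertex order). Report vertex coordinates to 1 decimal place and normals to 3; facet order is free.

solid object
 facet normal -0.899 0.159 0.407
  outer loop
   vertex 2.9 0.5 5.6
   vertex 2.8 5.3 3.5
   vertex 1.1 2.1 1.0
  endloop
 endfacet
 facet normal 0.701 0.298 0.648
  outer loop
   vertex 2.9 0.5 5.6
   vertex 5.3 2.9 1.9
   vertex 2.8 5.3 3.5
  endloop
 endfacet
 facet normal 0.732 0.666 0.144
  outer loop
   vertex 3.7 4.7 1.7
   vertex 2.8 5.3 3.5
   vertex 5.3 2.9 1.9
  endloop
 endfacet
 facet normal -0.134 0.381 -0.915
  outer loop
   vertex 4.8 1.0 0.0
   vertex 1.1 2.1 1.0
   vertex 3.7 4.7 1.7
  endloop
 endfacet
 facet normal 0.612 0.473 -0.634
  outer loop
   vertex 4.8 1.0 0.0
   vertex 3.7 4.7 1.7
   vertex 5.3 2.9 1.9
  endloop
 endfacet
 facet normal -0.327 -0.925 -0.194
  outer loop
   vertex 4.8 1.0 0.0
   vertex 2.9 0.5 5.6
   vertex 1.1 2.1 1.0
  endloop
 endfacet
 facet normal 0.848 -0.469 0.246
  outer loop
   vertex 4.8 1.0 0.0
   vertex 5.3 2.9 1.9
   vertex 2.9 0.5 5.6
  endloop
 endfacet
 facet normal -0.757 0.602 -0.255
  outer loop
   vertex 3.0 5.0 2.2
   vertex 1.1 2.1 1.0
   vertex 2.8 5.3 3.5
  endloop
 endfacet
 facet normal -0.326 0.536 -0.779
  outer loop
   vertex 3.0 5.0 2.2
   vertex 3.7 4.7 1.7
   vertex 1.1 2.1 1.0
  endloop
 endfacet
 facet normal 0.280 0.944 -0.175
  outer loop
   vertex 3.0 5.0 2.2
   vertex 2.8 5.3 3.5
   vertex 3.7 4.7 1.7
  endloop
 endfacet
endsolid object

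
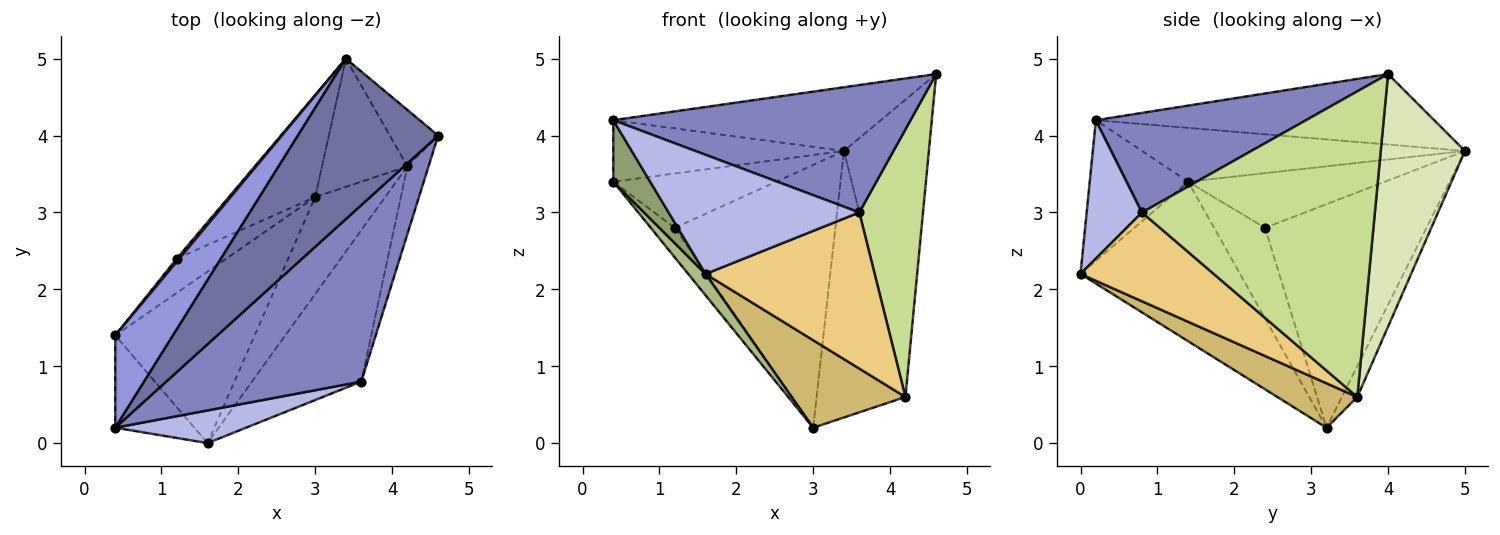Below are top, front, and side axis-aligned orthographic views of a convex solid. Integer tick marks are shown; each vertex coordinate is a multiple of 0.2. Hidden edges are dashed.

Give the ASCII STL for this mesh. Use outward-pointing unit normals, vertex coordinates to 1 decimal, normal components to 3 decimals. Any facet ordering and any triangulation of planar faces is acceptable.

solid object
 facet normal -0.423 0.335 0.842
  outer loop
   vertex 3.4 5.0 3.8
   vertex 0.4 0.2 4.2
   vertex 4.6 4.0 4.8
  endloop
 endfacet
 facet normal 0.382 -0.541 0.749
  outer loop
   vertex 3.6 0.8 3.0
   vertex 4.6 4.0 4.8
   vertex 0.4 0.2 4.2
  endloop
 endfacet
 facet normal -0.613 0.438 0.657
  outer loop
   vertex 0.4 1.4 3.4
   vertex 0.4 0.2 4.2
   vertex 3.4 5.0 3.8
  endloop
 endfacet
 facet normal 0.270 -0.929 0.255
  outer loop
   vertex 1.6 0.0 2.2
   vertex 3.6 0.8 3.0
   vertex 0.4 0.2 4.2
  endloop
 endfacet
 facet normal -0.828 -0.311 -0.466
  outer loop
   vertex 1.6 0.0 2.2
   vertex 0.4 0.2 4.2
   vertex 0.4 1.4 3.4
  endloop
 endfacet
 facet normal -0.751 -0.081 -0.656
  outer loop
   vertex 1.6 0.0 2.2
   vertex 0.4 1.4 3.4
   vertex 3.0 3.2 0.2
  endloop
 endfacet
 facet normal 0.962 -0.263 -0.067
  outer loop
   vertex 4.2 3.6 0.6
   vertex 4.6 4.0 4.8
   vertex 3.6 0.8 3.0
  endloop
 endfacet
 facet normal 0.698 0.704 -0.133
  outer loop
   vertex 4.2 3.6 0.6
   vertex 3.4 5.0 3.8
   vertex 4.6 4.0 4.8
  endloop
 endfacet
 facet normal -0.154 0.890 -0.428
  outer loop
   vertex 4.2 3.6 0.6
   vertex 3.0 3.2 0.2
   vertex 3.4 5.0 3.8
  endloop
 endfacet
 facet normal 0.426 -0.606 -0.672
  outer loop
   vertex 4.2 3.6 0.6
   vertex 1.6 0.0 2.2
   vertex 3.0 3.2 0.2
  endloop
 endfacet
 facet normal 0.492 -0.625 -0.606
  outer loop
   vertex 4.2 3.6 0.6
   vertex 3.6 0.8 3.0
   vertex 1.6 0.0 2.2
  endloop
 endfacet
 facet normal -0.684 0.680 -0.264
  outer loop
   vertex 1.2 2.4 2.8
   vertex 3.4 5.0 3.8
   vertex 3.0 3.2 0.2
  endloop
 endfacet
 facet normal -0.770 0.637 0.036
  outer loop
   vertex 1.2 2.4 2.8
   vertex 0.4 1.4 3.4
   vertex 3.4 5.0 3.8
  endloop
 endfacet
 facet normal -0.811 0.382 -0.444
  outer loop
   vertex 1.2 2.4 2.8
   vertex 3.0 3.2 0.2
   vertex 0.4 1.4 3.4
  endloop
 endfacet
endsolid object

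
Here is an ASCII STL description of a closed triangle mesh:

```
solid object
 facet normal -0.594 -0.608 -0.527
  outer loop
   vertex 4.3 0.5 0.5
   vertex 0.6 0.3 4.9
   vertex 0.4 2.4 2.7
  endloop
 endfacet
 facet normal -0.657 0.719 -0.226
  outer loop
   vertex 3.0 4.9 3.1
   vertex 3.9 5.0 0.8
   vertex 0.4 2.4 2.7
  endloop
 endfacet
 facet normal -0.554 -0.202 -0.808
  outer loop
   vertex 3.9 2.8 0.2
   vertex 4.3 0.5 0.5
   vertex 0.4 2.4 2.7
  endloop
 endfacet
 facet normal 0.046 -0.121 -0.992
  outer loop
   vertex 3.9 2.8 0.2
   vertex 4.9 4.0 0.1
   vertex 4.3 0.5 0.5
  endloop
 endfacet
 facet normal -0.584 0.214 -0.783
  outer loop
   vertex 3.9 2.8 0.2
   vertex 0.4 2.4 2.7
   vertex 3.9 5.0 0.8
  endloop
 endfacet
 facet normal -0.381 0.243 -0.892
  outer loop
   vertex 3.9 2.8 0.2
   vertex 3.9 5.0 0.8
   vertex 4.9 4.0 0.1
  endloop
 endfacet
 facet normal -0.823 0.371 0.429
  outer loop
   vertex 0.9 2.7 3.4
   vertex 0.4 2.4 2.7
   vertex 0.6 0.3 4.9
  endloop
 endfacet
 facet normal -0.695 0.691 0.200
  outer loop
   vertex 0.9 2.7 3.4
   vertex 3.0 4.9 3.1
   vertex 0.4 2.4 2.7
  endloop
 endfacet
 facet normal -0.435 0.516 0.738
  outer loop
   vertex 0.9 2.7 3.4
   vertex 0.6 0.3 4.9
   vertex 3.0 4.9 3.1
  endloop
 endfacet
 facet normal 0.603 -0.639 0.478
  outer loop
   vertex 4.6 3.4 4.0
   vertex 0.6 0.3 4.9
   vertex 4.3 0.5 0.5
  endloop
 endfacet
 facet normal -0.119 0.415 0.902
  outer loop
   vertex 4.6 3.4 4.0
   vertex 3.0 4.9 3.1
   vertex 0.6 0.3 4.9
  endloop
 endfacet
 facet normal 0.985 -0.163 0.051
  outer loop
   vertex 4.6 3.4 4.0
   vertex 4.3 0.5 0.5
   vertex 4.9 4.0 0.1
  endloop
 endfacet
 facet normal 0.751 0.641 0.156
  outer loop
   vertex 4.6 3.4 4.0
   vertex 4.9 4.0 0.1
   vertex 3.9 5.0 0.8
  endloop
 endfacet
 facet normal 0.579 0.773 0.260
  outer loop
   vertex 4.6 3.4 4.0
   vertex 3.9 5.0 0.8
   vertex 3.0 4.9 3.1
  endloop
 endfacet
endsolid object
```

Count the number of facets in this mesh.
14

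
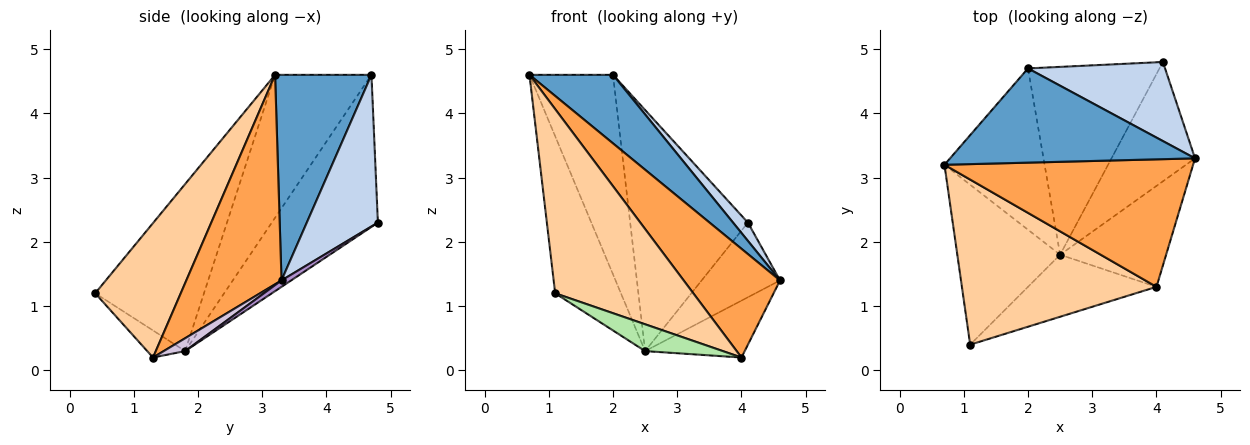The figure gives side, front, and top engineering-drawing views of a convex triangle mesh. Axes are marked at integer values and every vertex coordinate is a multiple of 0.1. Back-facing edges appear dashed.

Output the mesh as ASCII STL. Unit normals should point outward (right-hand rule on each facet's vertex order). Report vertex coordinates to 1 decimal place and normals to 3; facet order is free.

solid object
 facet normal 0.562 -0.487 0.669
  outer loop
   vertex 2.0 4.7 4.6
   vertex 0.7 3.2 4.6
   vertex 4.6 3.3 1.4
  endloop
 endfacet
 facet normal 0.733 -0.153 0.663
  outer loop
   vertex 2.0 4.7 4.6
   vertex 4.6 3.3 1.4
   vertex 4.1 4.8 2.3
  endloop
 endfacet
 facet normal 0.540 -0.546 0.641
  outer loop
   vertex 4.0 1.3 0.2
   vertex 4.6 3.3 1.4
   vertex 0.7 3.2 4.6
  endloop
 endfacet
 facet normal 0.419 -0.676 0.606
  outer loop
   vertex 4.0 1.3 0.2
   vertex 0.7 3.2 4.6
   vertex 1.1 0.4 1.2
  endloop
 endfacet
 facet normal -0.579 0.643 -0.501
  outer loop
   vertex 2.5 1.8 0.3
   vertex 2.0 4.7 4.6
   vertex 4.1 4.8 2.3
  endloop
 endfacet
 facet normal -0.190 -0.389 -0.901
  outer loop
   vertex 2.5 1.8 0.3
   vertex 4.0 1.3 0.2
   vertex 1.1 0.4 1.2
  endloop
 endfacet
 facet normal -0.757 0.458 -0.466
  outer loop
   vertex 2.5 1.8 0.3
   vertex 1.1 0.4 1.2
   vertex 0.7 3.2 4.6
  endloop
 endfacet
 facet normal -0.668 0.579 -0.468
  outer loop
   vertex 2.5 1.8 0.3
   vertex 0.7 3.2 4.6
   vertex 2.0 4.7 4.6
  endloop
 endfacet
 facet normal 0.065 0.529 -0.846
  outer loop
   vertex 2.5 1.8 0.3
   vertex 4.1 4.8 2.3
   vertex 4.6 3.3 1.4
  endloop
 endfacet
 facet normal 0.105 0.488 -0.866
  outer loop
   vertex 2.5 1.8 0.3
   vertex 4.6 3.3 1.4
   vertex 4.0 1.3 0.2
  endloop
 endfacet
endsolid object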